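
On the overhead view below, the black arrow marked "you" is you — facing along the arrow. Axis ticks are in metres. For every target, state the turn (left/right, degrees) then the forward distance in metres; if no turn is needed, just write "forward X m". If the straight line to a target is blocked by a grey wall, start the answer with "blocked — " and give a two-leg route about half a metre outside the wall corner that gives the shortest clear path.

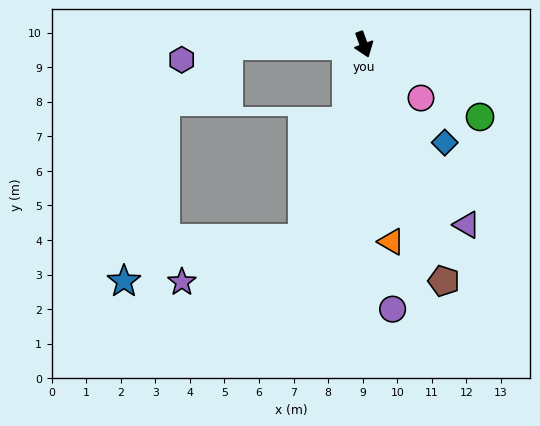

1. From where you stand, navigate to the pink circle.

turn left 27°, forward 2.3 m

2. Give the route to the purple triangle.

turn left 10°, forward 6.0 m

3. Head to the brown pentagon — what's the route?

forward 7.2 m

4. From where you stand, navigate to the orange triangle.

turn right 12°, forward 5.8 m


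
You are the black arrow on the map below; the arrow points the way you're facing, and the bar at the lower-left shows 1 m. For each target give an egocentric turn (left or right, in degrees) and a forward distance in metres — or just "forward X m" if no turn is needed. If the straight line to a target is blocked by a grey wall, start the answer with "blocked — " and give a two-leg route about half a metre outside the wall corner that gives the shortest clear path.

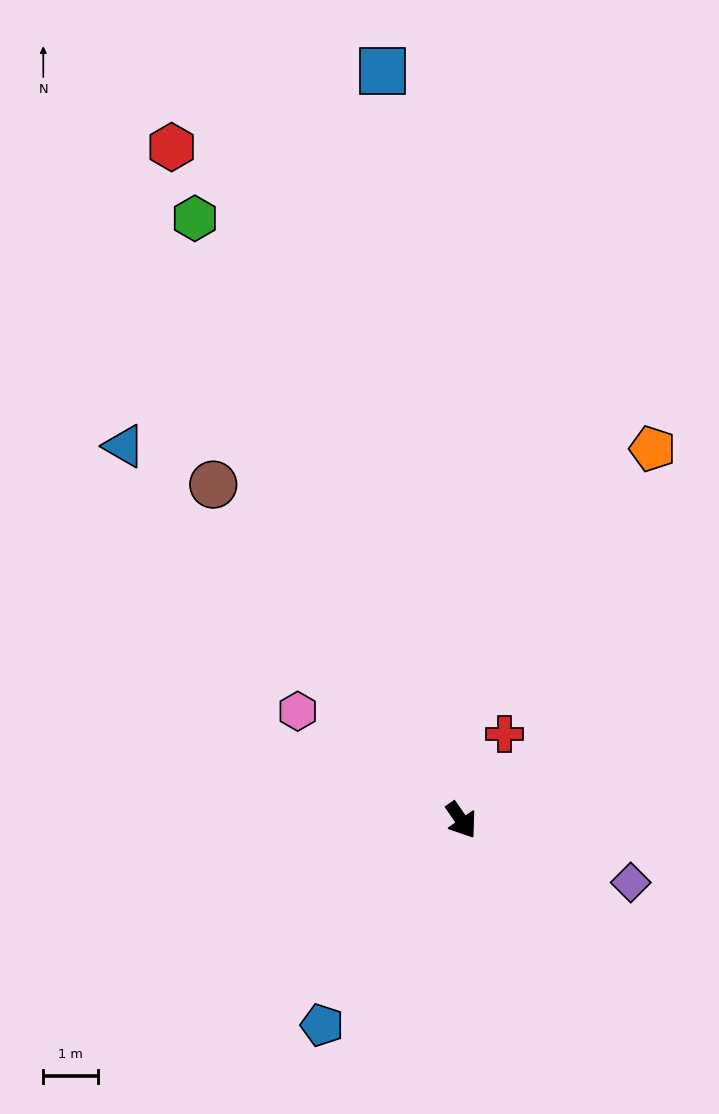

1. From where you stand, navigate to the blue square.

turn left 151°, forward 13.7 m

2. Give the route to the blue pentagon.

turn right 69°, forward 4.5 m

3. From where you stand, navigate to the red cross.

turn left 119°, forward 1.8 m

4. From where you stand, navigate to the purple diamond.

turn left 35°, forward 3.3 m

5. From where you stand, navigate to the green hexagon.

turn left 169°, forward 12.0 m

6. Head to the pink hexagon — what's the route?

turn right 158°, forward 3.6 m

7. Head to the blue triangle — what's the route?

turn right 173°, forward 9.2 m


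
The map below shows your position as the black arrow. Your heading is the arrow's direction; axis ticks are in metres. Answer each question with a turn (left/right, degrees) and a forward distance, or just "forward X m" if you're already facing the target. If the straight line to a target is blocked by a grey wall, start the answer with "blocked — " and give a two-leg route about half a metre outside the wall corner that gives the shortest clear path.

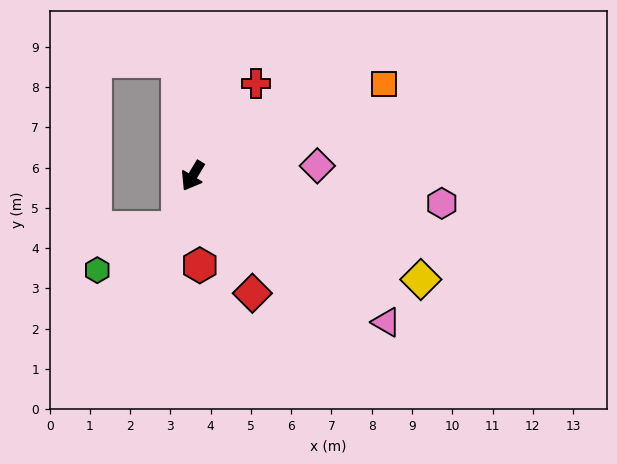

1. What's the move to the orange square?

turn left 147°, forward 5.3 m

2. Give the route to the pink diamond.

turn left 126°, forward 3.1 m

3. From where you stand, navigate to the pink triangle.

turn left 84°, forward 6.0 m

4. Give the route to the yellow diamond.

turn left 97°, forward 6.2 m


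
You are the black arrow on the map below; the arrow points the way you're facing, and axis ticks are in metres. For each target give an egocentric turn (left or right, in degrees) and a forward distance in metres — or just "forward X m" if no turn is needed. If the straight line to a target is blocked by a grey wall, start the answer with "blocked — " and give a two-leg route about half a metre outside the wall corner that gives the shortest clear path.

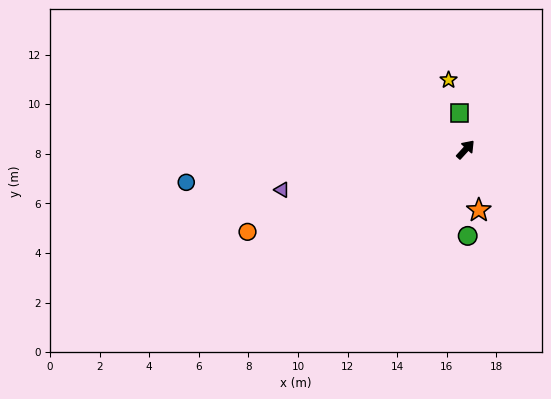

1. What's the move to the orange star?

turn right 125°, forward 2.5 m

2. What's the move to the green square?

turn left 52°, forward 1.5 m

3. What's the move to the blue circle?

turn left 139°, forward 11.3 m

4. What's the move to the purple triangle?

turn left 145°, forward 7.6 m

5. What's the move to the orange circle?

turn left 153°, forward 9.4 m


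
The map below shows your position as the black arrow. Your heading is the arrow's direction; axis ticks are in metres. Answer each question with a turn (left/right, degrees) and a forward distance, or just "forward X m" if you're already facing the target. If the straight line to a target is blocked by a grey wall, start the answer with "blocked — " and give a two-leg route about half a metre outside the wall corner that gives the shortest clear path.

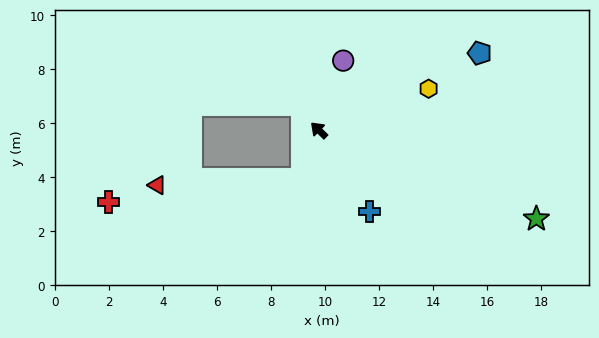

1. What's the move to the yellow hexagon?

turn right 115°, forward 4.3 m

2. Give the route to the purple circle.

turn right 65°, forward 2.7 m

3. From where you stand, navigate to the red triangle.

blocked — turn left 115°, forward 1.9 m, then turn right 68°, forward 5.4 m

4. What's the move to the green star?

turn right 158°, forward 8.7 m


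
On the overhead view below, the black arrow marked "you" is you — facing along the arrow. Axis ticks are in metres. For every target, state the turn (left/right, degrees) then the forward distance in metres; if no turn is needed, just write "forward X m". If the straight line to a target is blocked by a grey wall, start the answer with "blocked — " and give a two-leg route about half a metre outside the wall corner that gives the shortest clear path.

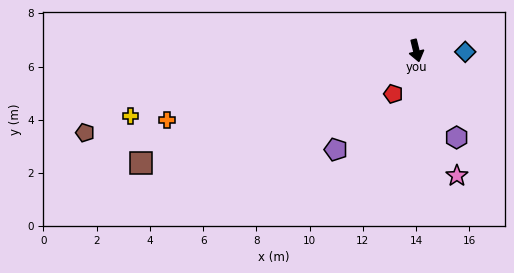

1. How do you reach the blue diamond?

turn left 75°, forward 1.8 m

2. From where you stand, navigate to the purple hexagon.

turn left 11°, forward 3.6 m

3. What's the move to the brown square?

turn right 81°, forward 11.2 m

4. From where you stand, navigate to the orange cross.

turn right 88°, forward 9.7 m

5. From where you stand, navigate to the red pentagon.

turn right 42°, forward 1.8 m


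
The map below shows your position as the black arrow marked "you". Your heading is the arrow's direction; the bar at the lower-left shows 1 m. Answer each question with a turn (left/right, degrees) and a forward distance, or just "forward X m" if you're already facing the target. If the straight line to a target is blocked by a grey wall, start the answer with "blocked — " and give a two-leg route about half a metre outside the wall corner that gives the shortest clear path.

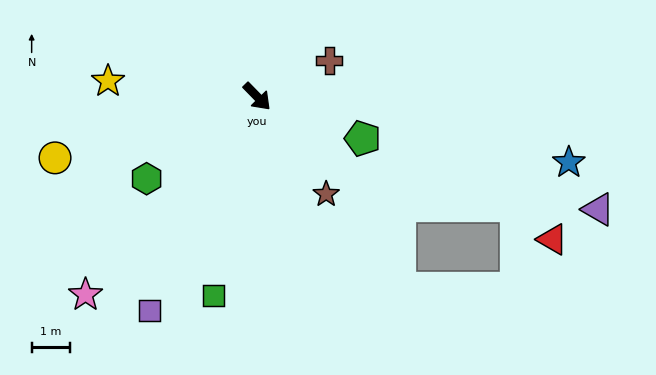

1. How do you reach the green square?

turn right 57°, forward 5.4 m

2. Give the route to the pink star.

turn right 85°, forward 6.9 m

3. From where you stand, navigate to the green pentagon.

turn left 24°, forward 3.0 m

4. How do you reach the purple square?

turn right 71°, forward 6.3 m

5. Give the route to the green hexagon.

turn right 98°, forward 3.6 m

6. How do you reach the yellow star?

turn right 140°, forward 4.0 m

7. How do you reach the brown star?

turn right 9°, forward 3.2 m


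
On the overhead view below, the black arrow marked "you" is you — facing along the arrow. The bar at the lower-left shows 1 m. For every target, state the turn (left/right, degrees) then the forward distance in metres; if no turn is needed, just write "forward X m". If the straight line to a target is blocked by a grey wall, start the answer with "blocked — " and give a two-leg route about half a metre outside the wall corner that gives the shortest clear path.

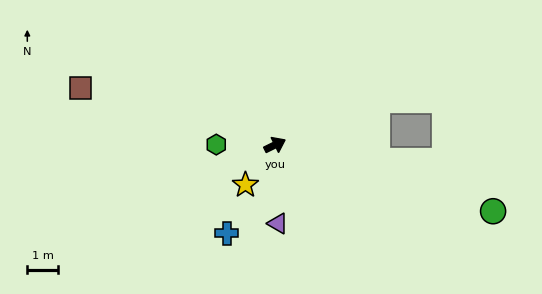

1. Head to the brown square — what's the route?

turn left 137°, forward 6.7 m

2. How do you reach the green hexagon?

turn left 153°, forward 1.9 m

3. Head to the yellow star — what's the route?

turn right 153°, forward 1.6 m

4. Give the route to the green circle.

turn right 43°, forward 7.5 m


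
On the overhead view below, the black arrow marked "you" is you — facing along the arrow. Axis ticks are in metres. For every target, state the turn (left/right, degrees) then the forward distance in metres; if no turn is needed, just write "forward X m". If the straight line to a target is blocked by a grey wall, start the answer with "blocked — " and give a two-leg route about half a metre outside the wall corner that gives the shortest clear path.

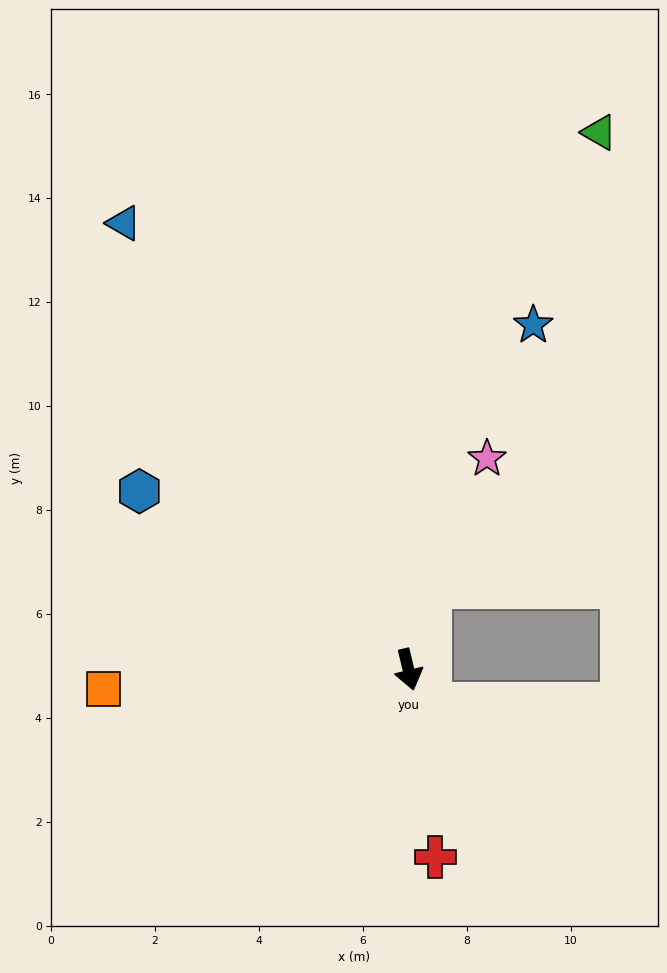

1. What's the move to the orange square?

turn right 100°, forward 5.9 m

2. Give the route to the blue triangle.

turn right 161°, forward 10.2 m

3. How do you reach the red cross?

turn right 5°, forward 3.6 m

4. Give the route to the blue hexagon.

turn right 137°, forward 6.2 m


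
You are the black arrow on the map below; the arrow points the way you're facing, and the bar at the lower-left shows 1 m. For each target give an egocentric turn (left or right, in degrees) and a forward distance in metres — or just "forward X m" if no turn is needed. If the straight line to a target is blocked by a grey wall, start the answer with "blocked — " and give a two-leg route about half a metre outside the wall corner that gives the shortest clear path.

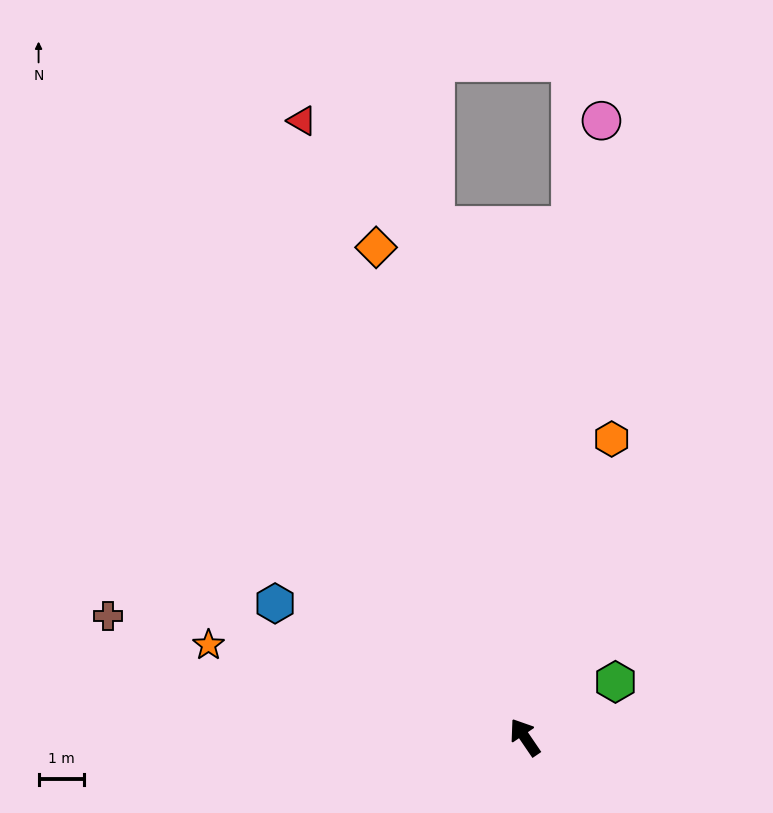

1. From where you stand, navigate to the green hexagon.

turn right 93°, forward 2.3 m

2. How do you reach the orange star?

turn left 39°, forward 7.2 m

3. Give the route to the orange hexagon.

turn right 50°, forward 6.8 m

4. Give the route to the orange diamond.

turn right 17°, forward 11.2 m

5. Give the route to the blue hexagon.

turn left 28°, forward 6.2 m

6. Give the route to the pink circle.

turn right 41°, forward 13.6 m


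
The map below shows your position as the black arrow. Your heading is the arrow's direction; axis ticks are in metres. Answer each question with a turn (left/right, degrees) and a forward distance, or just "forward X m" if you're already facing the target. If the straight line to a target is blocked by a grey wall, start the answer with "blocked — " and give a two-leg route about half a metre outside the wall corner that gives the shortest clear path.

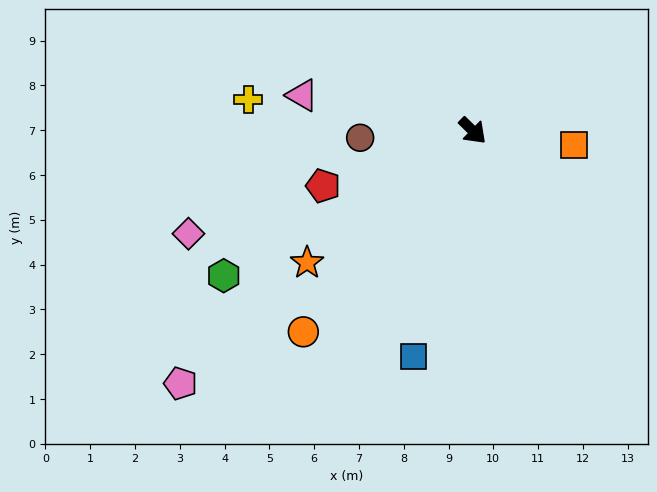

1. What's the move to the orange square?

turn left 37°, forward 2.3 m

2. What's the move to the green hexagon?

turn right 105°, forward 6.4 m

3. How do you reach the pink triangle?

turn right 147°, forward 3.9 m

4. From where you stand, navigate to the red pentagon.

turn right 115°, forward 3.6 m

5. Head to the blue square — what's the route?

turn right 60°, forward 5.2 m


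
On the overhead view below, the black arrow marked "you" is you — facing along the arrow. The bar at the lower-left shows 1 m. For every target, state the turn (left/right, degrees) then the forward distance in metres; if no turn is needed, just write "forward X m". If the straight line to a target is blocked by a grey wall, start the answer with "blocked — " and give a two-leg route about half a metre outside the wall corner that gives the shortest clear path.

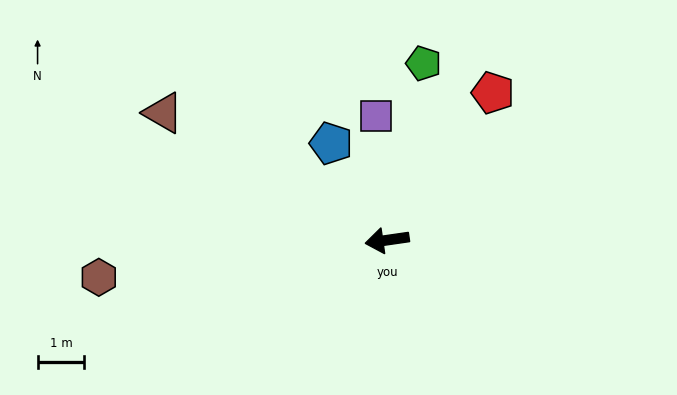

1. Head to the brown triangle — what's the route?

turn right 38°, forward 5.5 m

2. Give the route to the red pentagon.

turn right 134°, forward 3.9 m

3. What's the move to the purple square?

turn right 93°, forward 2.7 m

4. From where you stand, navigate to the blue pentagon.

turn right 68°, forward 2.4 m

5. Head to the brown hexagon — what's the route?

forward 6.2 m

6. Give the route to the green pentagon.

turn right 110°, forward 3.8 m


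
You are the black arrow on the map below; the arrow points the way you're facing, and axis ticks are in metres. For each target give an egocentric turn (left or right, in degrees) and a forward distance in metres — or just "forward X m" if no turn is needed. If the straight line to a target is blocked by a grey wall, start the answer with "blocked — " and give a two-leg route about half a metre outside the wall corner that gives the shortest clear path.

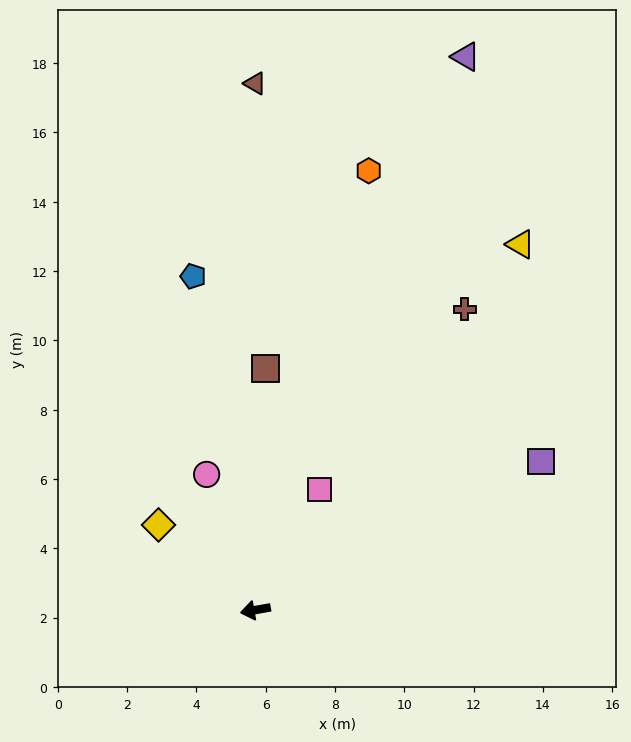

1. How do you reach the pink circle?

turn right 80°, forward 4.2 m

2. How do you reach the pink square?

turn right 128°, forward 3.9 m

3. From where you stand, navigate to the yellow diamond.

turn right 51°, forward 3.7 m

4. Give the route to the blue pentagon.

turn right 90°, forward 9.8 m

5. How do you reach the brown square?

turn right 103°, forward 7.0 m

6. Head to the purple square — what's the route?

turn right 163°, forward 9.3 m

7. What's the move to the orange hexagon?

turn right 115°, forward 13.1 m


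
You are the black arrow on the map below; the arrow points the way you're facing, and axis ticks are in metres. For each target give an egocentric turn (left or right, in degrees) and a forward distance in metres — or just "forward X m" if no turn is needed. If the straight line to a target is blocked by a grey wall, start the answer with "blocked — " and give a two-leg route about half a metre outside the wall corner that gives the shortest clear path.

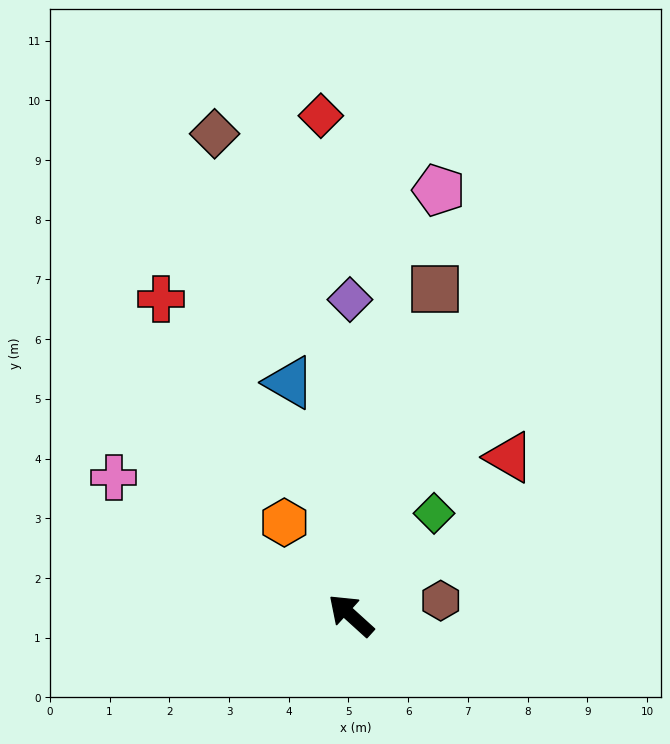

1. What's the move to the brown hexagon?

turn right 128°, forward 1.5 m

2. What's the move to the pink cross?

turn left 12°, forward 4.6 m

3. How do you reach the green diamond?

turn right 87°, forward 2.2 m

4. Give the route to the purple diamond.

turn right 48°, forward 5.3 m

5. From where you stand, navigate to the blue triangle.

turn right 33°, forward 4.0 m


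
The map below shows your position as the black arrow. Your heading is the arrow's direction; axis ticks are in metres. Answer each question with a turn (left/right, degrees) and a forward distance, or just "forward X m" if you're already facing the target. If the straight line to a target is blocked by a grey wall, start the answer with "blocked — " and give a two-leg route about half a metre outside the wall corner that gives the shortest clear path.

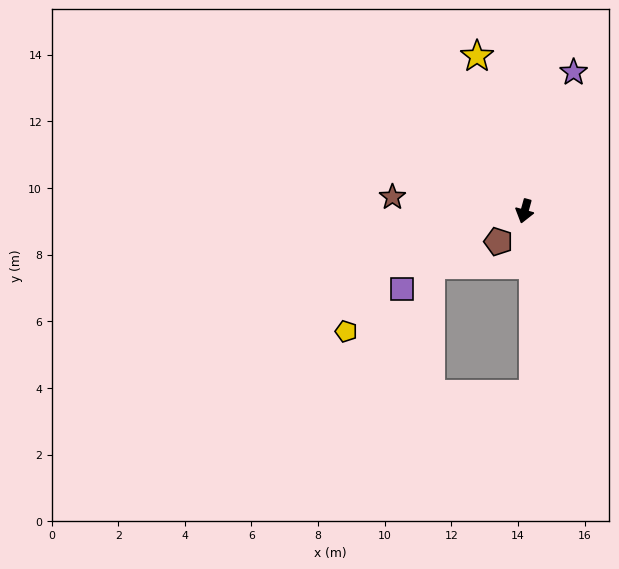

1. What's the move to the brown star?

turn right 81°, forward 4.0 m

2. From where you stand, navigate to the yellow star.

turn right 148°, forward 4.9 m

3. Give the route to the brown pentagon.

turn right 25°, forward 1.2 m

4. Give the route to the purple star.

turn left 176°, forward 4.4 m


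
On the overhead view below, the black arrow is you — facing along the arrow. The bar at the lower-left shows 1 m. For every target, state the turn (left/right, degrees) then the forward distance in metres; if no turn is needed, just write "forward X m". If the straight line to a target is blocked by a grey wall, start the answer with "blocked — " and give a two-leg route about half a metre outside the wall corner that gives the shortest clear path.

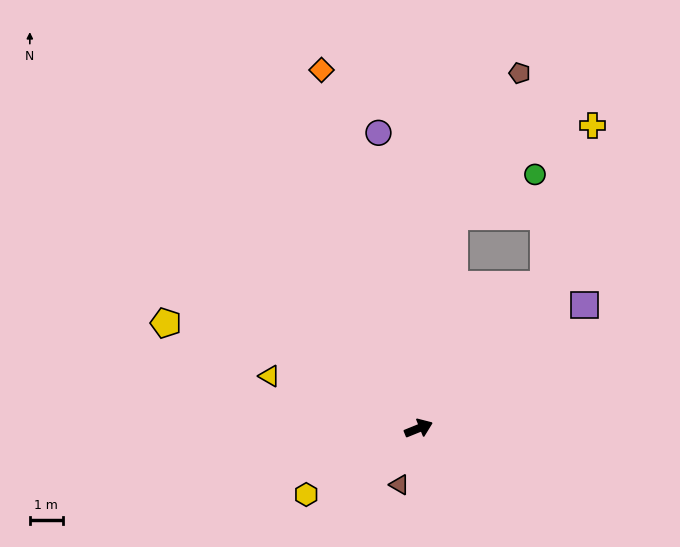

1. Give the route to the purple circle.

turn left 76°, forward 9.0 m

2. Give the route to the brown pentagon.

blocked — turn left 59°, forward 6.5 m, then turn right 16°, forward 4.7 m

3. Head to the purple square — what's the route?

turn left 15°, forward 6.2 m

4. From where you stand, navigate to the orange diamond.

turn left 83°, forward 11.2 m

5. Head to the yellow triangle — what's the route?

turn left 139°, forward 4.8 m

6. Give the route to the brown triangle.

turn right 131°, forward 1.8 m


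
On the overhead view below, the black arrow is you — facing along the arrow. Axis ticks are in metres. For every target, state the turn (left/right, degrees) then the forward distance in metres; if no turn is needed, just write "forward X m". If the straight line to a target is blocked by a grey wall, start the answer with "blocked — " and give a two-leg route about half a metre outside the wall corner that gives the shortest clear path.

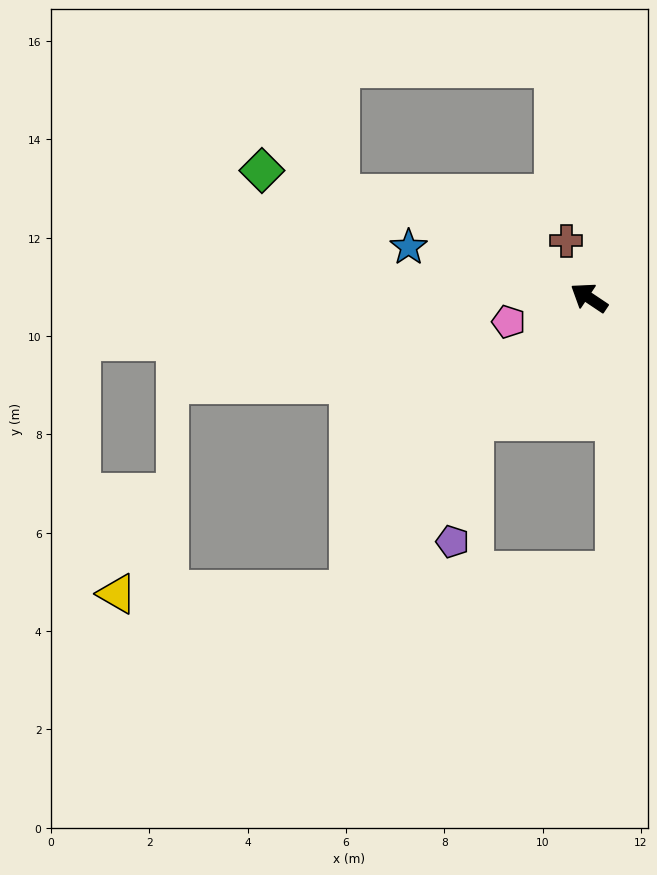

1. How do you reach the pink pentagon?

turn left 50°, forward 1.7 m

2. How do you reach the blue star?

turn left 18°, forward 3.8 m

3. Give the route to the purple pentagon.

blocked — turn left 80°, forward 3.4 m, then turn left 34°, forward 2.5 m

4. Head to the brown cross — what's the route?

turn right 34°, forward 1.2 m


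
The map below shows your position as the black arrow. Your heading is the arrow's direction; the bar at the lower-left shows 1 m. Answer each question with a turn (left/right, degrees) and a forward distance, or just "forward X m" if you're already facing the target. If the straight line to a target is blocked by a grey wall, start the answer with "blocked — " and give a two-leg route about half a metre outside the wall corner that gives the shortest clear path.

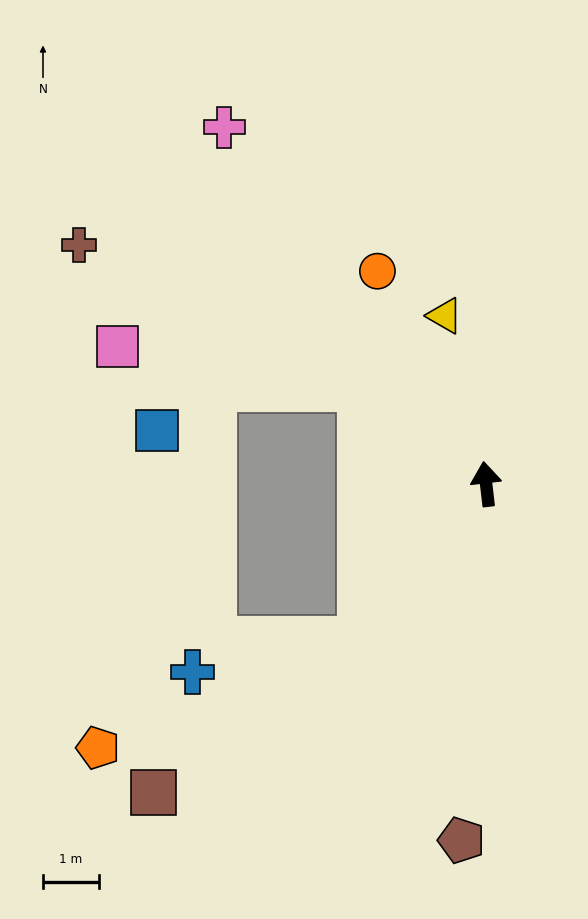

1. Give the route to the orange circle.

turn left 20°, forward 4.3 m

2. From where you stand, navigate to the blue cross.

blocked — turn left 135°, forward 3.6 m, then turn right 41°, forward 3.1 m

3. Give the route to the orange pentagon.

blocked — turn left 135°, forward 3.6 m, then turn right 29°, forward 5.1 m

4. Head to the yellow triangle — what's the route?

turn left 7°, forward 3.1 m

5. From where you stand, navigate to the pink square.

blocked — turn left 46°, forward 2.8 m, then turn left 28°, forward 4.4 m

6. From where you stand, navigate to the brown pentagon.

turn left 169°, forward 6.4 m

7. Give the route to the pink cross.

turn left 30°, forward 7.9 m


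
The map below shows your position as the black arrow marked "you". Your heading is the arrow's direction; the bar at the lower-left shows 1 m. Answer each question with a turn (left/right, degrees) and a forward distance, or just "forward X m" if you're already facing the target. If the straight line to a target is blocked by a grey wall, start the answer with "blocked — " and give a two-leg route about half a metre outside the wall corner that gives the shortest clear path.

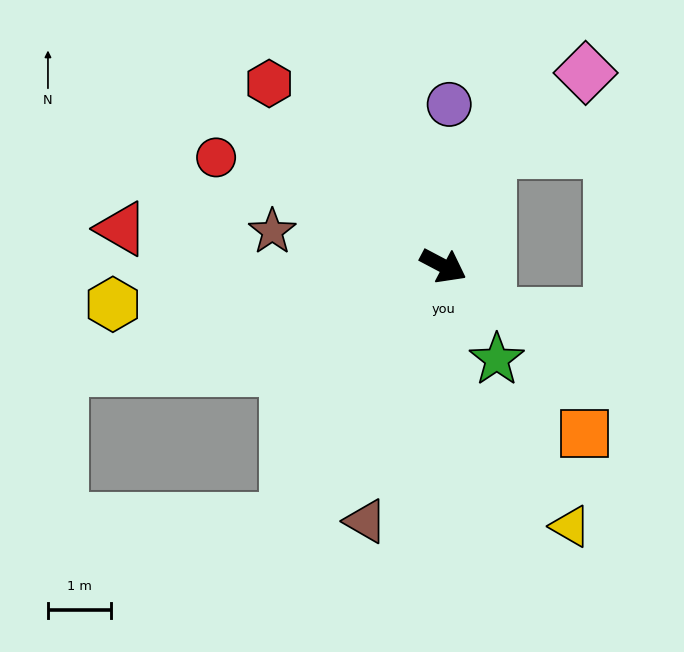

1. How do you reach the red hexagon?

turn left 162°, forward 4.0 m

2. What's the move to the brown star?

turn right 164°, forward 2.8 m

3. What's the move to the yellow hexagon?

turn right 146°, forward 5.3 m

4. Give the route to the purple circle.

turn left 116°, forward 2.6 m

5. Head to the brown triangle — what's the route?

turn right 79°, forward 4.3 m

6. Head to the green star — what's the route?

turn right 32°, forward 1.7 m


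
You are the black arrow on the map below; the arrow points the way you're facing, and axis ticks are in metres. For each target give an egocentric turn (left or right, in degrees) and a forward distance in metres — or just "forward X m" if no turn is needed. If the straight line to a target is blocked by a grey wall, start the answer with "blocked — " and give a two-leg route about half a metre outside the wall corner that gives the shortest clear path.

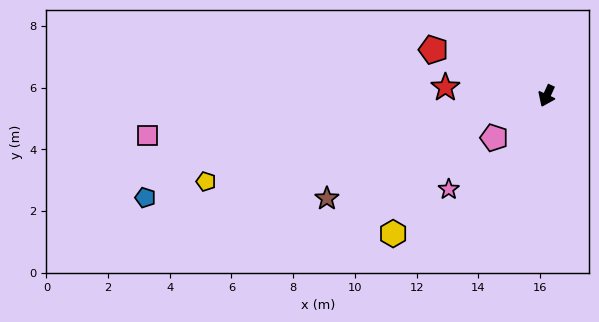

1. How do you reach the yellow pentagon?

turn right 51°, forward 11.4 m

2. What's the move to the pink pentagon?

turn right 27°, forward 2.2 m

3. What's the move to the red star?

turn right 70°, forward 3.3 m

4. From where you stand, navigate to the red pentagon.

turn right 88°, forward 4.0 m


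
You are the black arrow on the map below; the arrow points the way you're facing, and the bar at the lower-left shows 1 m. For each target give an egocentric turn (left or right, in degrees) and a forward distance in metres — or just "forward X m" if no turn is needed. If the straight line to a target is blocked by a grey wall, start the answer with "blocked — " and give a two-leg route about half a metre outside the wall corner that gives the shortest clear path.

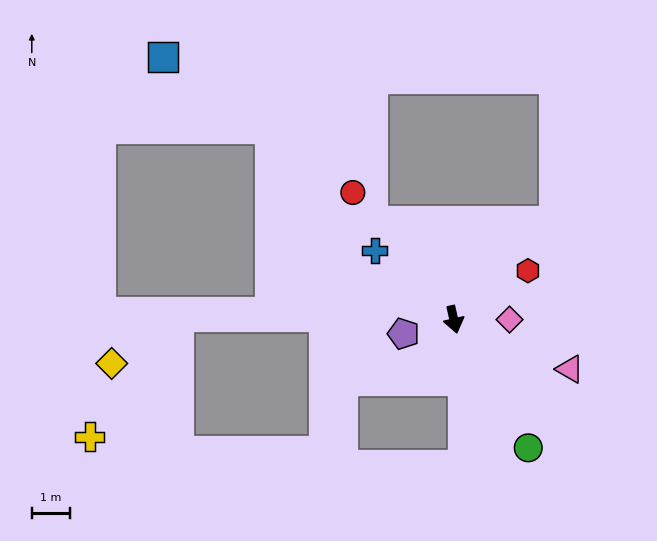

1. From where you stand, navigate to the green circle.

turn left 17°, forward 3.9 m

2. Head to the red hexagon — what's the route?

turn left 111°, forward 2.3 m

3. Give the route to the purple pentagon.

turn right 87°, forward 1.4 m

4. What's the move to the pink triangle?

turn left 54°, forward 3.3 m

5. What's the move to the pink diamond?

turn left 77°, forward 1.5 m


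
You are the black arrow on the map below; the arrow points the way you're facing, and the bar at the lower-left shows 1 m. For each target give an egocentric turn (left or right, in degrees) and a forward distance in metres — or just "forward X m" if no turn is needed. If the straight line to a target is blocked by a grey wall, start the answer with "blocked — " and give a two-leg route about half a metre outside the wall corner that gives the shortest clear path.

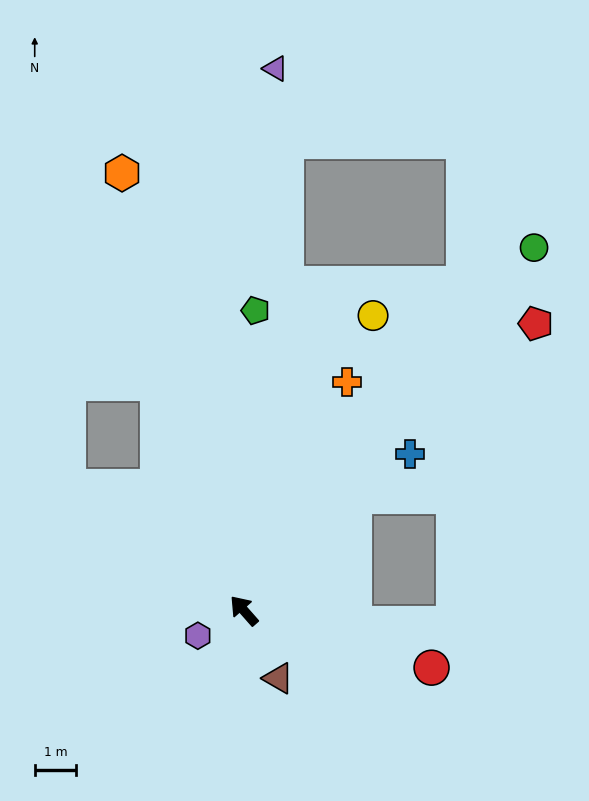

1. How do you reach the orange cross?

turn right 66°, forward 6.0 m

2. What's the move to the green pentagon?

turn right 44°, forward 7.2 m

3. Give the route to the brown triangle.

turn left 166°, forward 1.8 m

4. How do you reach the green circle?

turn right 80°, forward 11.2 m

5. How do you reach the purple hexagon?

turn left 77°, forward 1.3 m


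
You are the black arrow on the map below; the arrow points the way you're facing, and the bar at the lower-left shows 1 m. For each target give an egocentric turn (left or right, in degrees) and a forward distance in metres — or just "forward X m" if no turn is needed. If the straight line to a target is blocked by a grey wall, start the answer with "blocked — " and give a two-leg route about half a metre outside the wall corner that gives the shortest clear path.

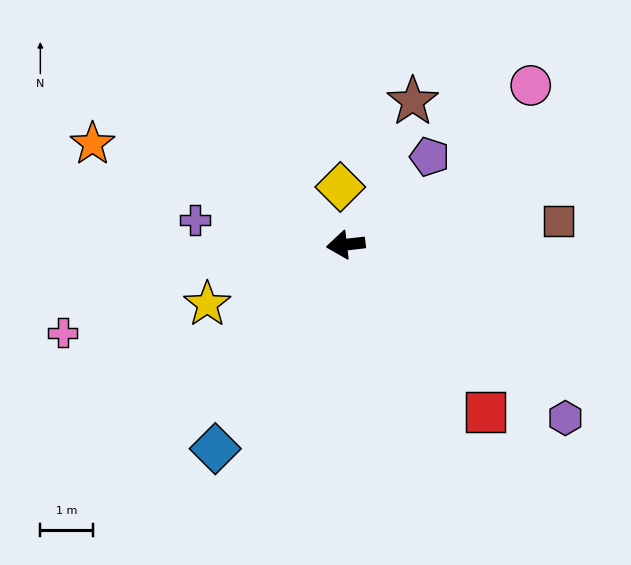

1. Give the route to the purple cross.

turn right 16°, forward 2.9 m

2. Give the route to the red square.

turn left 123°, forward 4.2 m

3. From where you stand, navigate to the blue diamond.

turn left 51°, forward 4.6 m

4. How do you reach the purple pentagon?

turn right 140°, forward 2.3 m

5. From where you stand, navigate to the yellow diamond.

turn right 91°, forward 1.1 m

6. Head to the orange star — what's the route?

turn right 28°, forward 5.2 m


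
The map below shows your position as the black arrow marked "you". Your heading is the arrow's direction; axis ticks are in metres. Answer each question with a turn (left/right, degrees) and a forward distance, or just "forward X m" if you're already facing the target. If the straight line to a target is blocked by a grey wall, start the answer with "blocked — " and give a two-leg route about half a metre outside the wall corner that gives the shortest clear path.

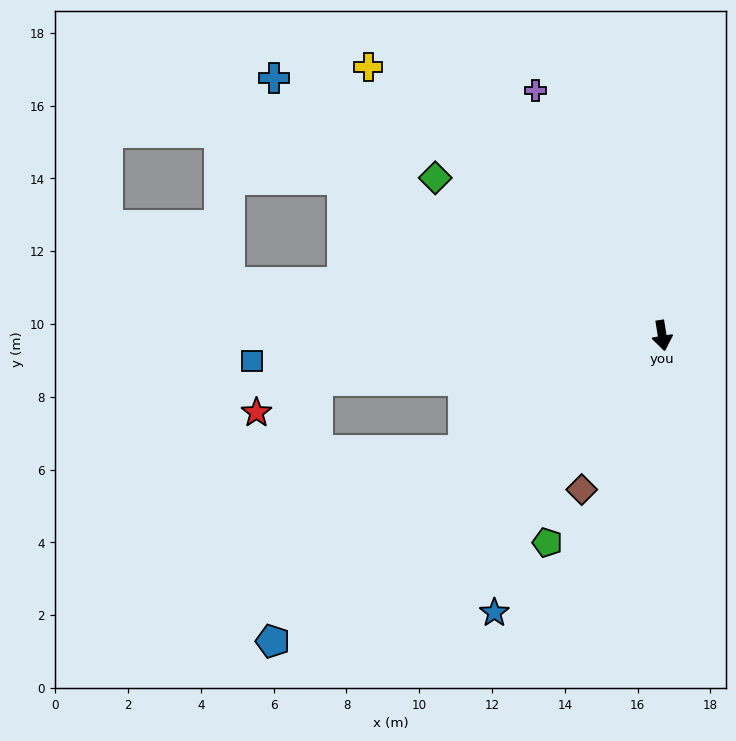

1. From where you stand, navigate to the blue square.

turn right 96°, forward 11.3 m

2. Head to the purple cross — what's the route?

turn right 162°, forward 7.6 m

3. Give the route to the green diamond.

turn right 134°, forward 7.6 m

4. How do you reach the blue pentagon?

turn right 61°, forward 13.6 m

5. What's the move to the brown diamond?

turn right 37°, forward 4.8 m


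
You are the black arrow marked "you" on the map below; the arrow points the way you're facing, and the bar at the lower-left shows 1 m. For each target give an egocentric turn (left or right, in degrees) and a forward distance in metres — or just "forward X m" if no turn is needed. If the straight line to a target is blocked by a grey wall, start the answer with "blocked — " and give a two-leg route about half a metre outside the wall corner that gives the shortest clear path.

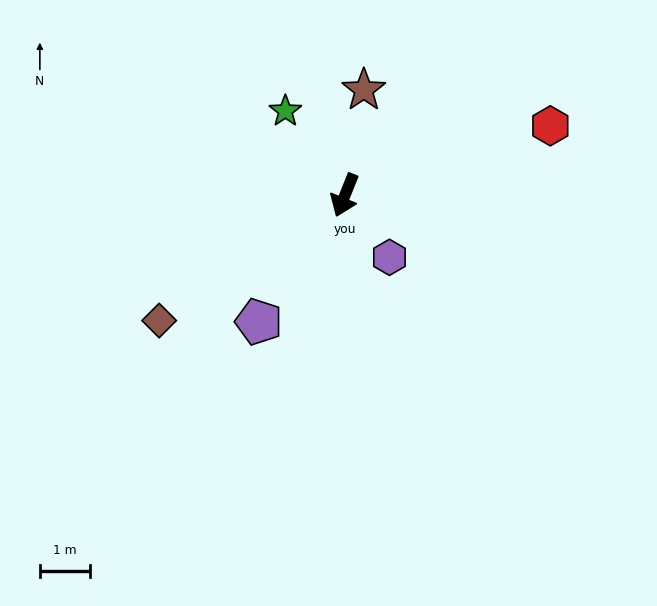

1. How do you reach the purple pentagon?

turn right 12°, forward 3.1 m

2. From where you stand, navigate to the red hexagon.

turn left 131°, forward 4.3 m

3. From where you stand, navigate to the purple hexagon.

turn left 58°, forward 1.5 m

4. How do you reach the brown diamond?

turn right 34°, forward 4.5 m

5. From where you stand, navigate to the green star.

turn right 123°, forward 2.1 m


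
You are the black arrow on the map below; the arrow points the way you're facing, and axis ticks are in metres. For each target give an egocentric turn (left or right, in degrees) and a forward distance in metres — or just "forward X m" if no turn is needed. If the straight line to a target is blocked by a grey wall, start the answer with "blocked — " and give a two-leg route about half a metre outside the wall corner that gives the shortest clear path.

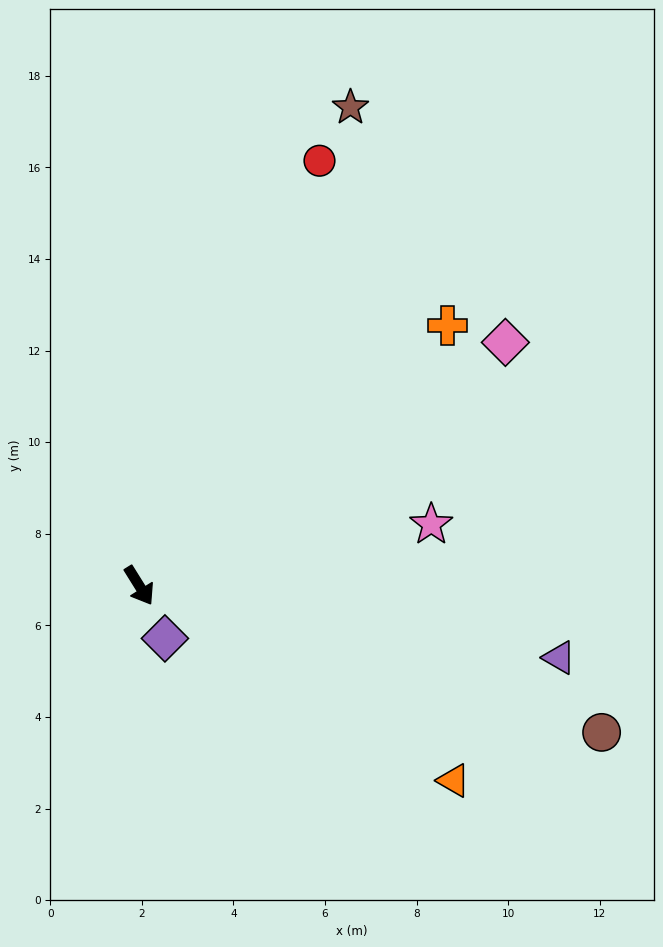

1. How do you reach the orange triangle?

turn left 26°, forward 8.1 m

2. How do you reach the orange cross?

turn left 98°, forward 8.8 m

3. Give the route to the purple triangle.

turn left 48°, forward 9.3 m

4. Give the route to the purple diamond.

turn right 6°, forward 1.3 m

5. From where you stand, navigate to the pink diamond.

turn left 92°, forward 9.6 m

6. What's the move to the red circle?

turn left 125°, forward 10.1 m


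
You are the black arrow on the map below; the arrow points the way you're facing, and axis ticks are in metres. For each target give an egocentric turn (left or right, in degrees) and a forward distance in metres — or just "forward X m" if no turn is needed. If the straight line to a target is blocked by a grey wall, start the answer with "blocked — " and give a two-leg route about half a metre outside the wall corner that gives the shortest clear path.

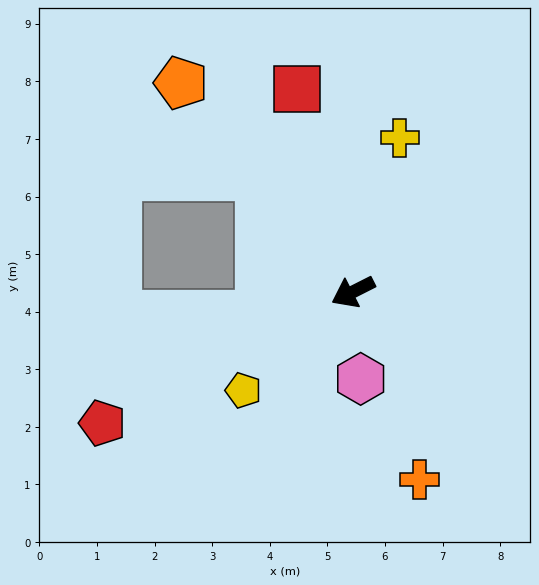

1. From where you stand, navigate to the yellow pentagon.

turn left 15°, forward 2.6 m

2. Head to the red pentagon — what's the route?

forward 4.9 m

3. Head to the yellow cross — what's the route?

turn right 134°, forward 2.8 m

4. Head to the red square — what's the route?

turn right 101°, forward 3.7 m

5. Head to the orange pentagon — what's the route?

turn right 77°, forward 4.7 m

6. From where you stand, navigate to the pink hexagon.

turn left 68°, forward 1.5 m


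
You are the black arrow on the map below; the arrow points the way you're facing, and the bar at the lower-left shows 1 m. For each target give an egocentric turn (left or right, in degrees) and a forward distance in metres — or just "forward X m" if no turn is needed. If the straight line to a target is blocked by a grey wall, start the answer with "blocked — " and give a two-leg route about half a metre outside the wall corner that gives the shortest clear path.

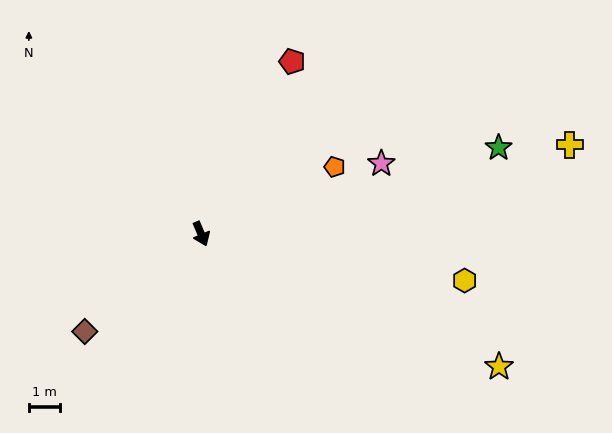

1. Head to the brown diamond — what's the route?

turn right 73°, forward 4.9 m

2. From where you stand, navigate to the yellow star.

turn left 43°, forward 10.5 m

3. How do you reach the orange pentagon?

turn left 94°, forward 4.8 m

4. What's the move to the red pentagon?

turn left 129°, forward 6.3 m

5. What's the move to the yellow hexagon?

turn left 57°, forward 8.7 m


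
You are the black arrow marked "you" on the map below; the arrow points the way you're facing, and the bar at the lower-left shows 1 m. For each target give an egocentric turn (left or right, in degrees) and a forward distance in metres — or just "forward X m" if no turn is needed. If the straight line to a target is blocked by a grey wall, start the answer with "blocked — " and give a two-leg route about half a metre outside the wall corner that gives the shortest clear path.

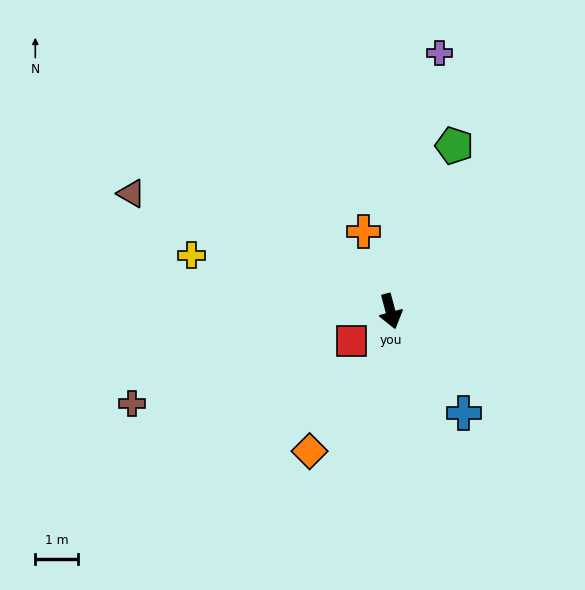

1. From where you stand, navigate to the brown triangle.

turn right 129°, forward 6.7 m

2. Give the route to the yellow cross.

turn right 121°, forward 4.9 m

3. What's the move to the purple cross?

turn left 154°, forward 6.2 m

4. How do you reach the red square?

turn right 68°, forward 1.2 m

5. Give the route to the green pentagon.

turn left 144°, forward 4.2 m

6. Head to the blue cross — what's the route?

turn left 21°, forward 3.0 m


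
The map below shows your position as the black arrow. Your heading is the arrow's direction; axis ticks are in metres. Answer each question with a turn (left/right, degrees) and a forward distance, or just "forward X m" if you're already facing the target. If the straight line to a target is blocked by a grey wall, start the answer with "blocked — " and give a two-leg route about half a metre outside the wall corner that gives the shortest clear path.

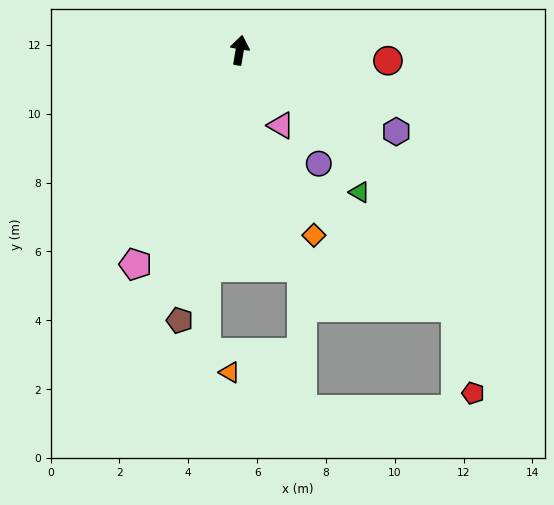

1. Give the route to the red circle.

turn right 85°, forward 4.3 m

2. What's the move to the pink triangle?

turn right 142°, forward 2.5 m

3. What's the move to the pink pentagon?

turn left 164°, forward 6.9 m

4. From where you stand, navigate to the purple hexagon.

turn right 108°, forward 5.1 m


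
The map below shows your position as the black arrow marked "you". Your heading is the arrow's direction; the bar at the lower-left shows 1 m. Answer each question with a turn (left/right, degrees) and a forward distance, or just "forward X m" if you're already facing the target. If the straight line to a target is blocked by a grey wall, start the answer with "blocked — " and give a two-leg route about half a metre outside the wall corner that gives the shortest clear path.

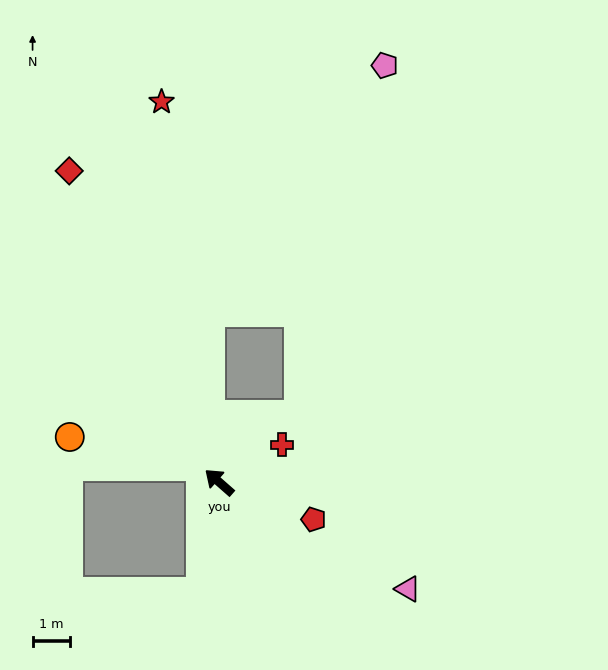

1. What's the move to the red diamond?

turn right 23°, forward 9.3 m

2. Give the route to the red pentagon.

turn right 160°, forward 2.7 m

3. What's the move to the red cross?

turn right 108°, forward 2.0 m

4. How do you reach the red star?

turn right 40°, forward 10.3 m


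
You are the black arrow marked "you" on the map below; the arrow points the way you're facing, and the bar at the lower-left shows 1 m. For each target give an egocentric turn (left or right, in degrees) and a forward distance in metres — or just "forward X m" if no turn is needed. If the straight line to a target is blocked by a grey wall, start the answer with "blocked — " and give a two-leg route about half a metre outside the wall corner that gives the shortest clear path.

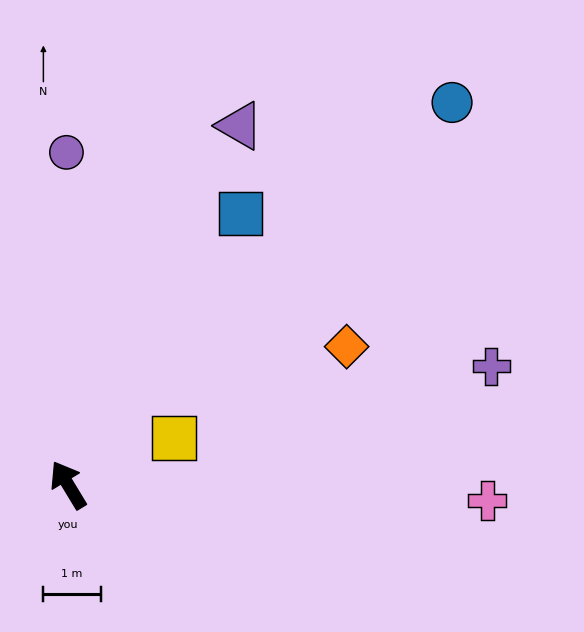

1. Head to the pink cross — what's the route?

turn right 123°, forward 7.3 m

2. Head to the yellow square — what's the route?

turn right 97°, forward 2.0 m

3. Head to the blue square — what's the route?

turn right 64°, forward 5.6 m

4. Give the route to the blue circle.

turn right 76°, forward 9.4 m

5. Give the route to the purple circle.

turn right 31°, forward 5.8 m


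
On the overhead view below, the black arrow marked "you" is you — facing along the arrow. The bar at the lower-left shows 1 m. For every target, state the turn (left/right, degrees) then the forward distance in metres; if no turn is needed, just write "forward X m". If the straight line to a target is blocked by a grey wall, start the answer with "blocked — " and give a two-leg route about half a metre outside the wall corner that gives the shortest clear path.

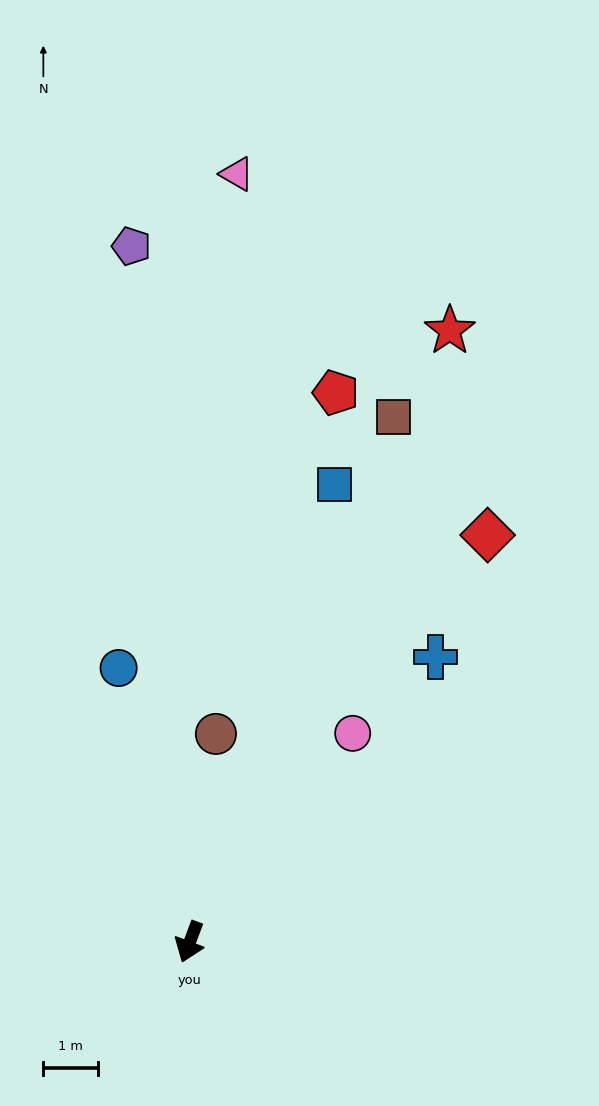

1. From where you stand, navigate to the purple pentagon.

turn right 155°, forward 12.7 m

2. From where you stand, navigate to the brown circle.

turn right 167°, forward 3.8 m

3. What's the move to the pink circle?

turn left 163°, forward 4.8 m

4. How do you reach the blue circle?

turn right 145°, forward 5.1 m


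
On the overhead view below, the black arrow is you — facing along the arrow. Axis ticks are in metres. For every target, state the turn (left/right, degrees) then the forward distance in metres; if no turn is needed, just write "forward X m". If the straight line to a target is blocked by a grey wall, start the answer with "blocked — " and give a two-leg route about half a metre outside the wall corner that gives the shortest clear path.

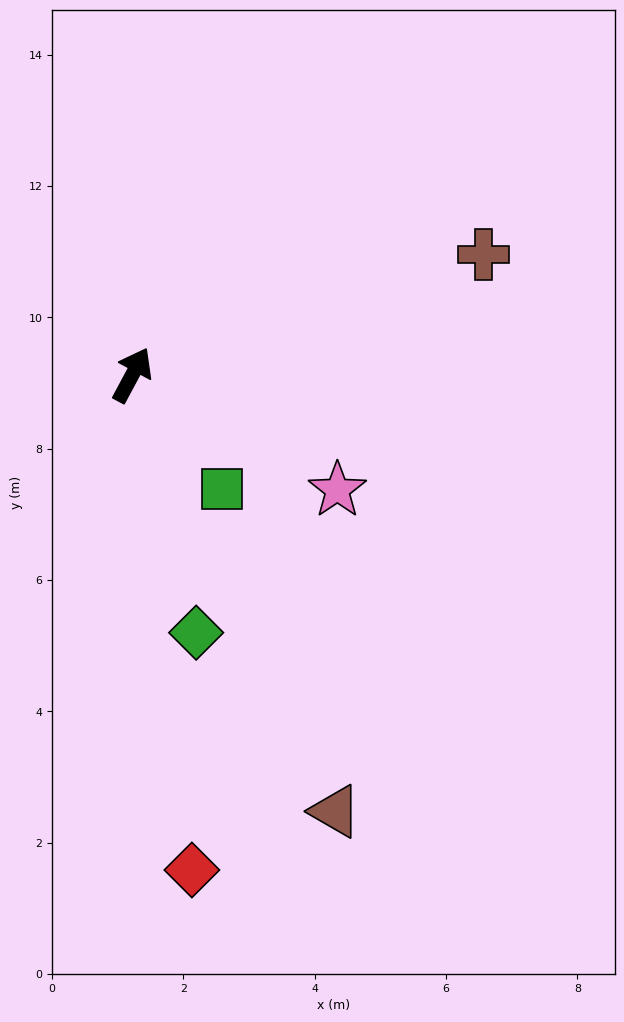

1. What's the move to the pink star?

turn right 91°, forward 3.6 m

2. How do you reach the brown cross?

turn right 43°, forward 5.7 m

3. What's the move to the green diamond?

turn right 138°, forward 4.0 m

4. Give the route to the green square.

turn right 114°, forward 2.2 m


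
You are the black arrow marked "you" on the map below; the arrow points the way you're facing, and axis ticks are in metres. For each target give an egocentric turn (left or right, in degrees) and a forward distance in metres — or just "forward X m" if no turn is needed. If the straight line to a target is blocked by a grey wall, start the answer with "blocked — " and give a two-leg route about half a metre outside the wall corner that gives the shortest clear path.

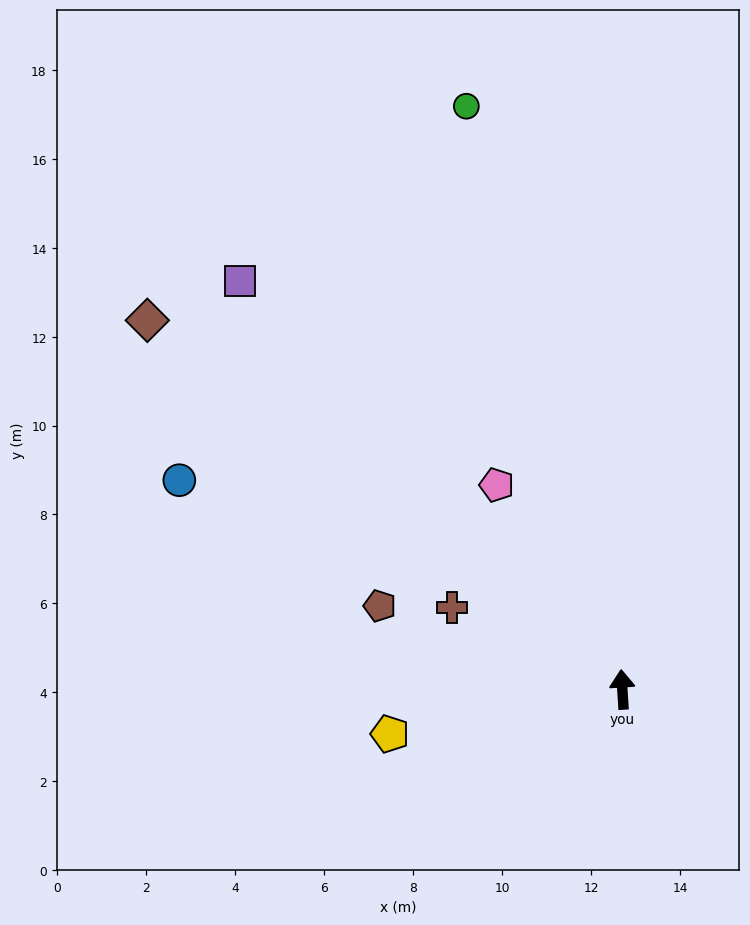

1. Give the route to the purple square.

turn left 40°, forward 12.6 m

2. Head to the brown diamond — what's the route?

turn left 49°, forward 13.5 m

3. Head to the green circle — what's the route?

turn left 11°, forward 13.6 m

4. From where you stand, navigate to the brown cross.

turn left 61°, forward 4.3 m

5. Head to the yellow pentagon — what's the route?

turn left 97°, forward 5.3 m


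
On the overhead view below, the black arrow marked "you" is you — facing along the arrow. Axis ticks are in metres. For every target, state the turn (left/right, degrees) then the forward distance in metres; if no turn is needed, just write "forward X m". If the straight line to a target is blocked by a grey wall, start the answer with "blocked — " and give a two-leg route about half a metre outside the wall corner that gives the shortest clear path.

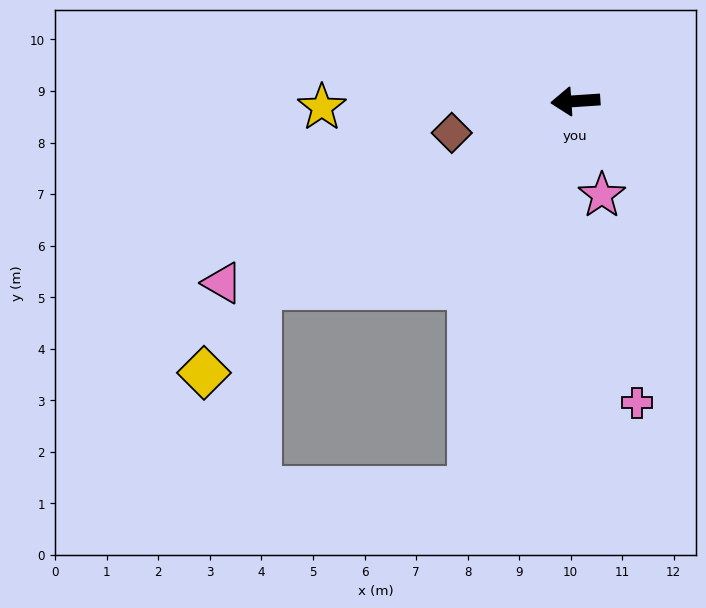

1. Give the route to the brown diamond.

turn left 11°, forward 2.5 m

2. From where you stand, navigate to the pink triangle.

turn left 23°, forward 7.7 m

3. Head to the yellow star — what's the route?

turn right 2°, forward 4.9 m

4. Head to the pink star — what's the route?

turn left 102°, forward 1.9 m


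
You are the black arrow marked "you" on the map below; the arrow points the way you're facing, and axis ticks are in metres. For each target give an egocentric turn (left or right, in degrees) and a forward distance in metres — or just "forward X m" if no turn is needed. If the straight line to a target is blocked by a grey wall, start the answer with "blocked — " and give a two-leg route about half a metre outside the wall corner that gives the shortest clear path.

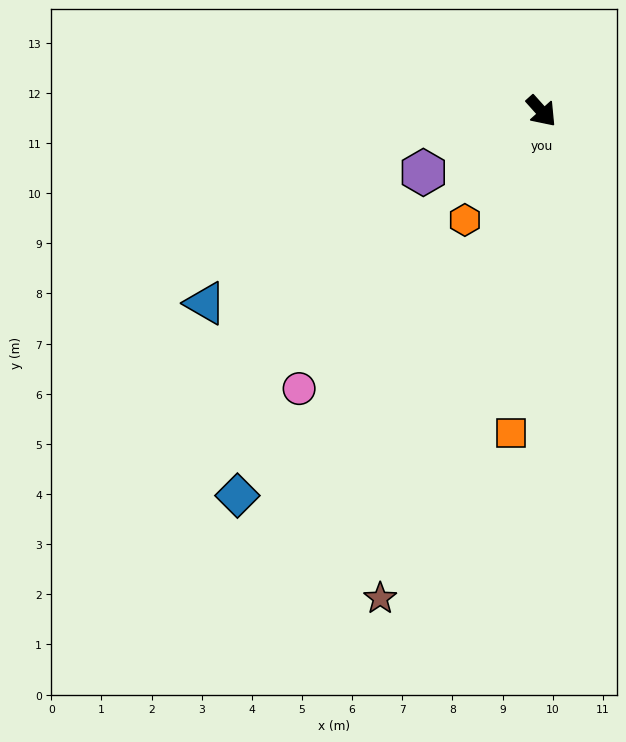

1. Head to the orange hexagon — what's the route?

turn right 77°, forward 2.7 m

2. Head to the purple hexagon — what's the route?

turn right 105°, forward 2.7 m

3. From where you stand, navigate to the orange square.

turn right 47°, forward 6.4 m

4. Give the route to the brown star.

turn right 60°, forward 10.2 m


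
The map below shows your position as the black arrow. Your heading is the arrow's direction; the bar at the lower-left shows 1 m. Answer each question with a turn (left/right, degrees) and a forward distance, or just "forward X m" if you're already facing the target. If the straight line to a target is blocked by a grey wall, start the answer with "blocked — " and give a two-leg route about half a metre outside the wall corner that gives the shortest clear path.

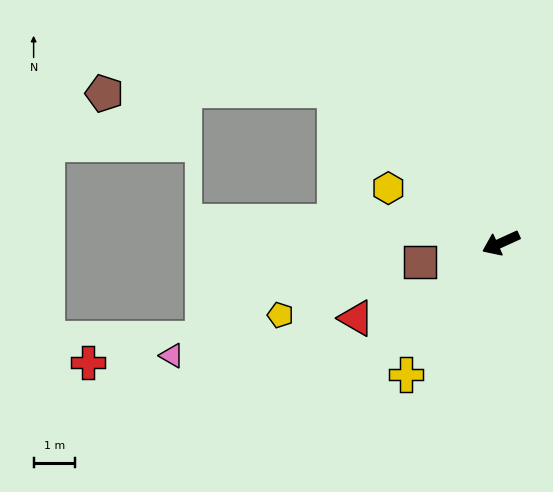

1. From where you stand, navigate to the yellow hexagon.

turn right 50°, forward 3.0 m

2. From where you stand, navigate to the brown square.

turn right 11°, forward 2.0 m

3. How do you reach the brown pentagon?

blocked — turn right 67°, forward 5.5 m, then turn left 43°, forward 5.6 m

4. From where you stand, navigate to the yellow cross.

turn left 30°, forward 3.9 m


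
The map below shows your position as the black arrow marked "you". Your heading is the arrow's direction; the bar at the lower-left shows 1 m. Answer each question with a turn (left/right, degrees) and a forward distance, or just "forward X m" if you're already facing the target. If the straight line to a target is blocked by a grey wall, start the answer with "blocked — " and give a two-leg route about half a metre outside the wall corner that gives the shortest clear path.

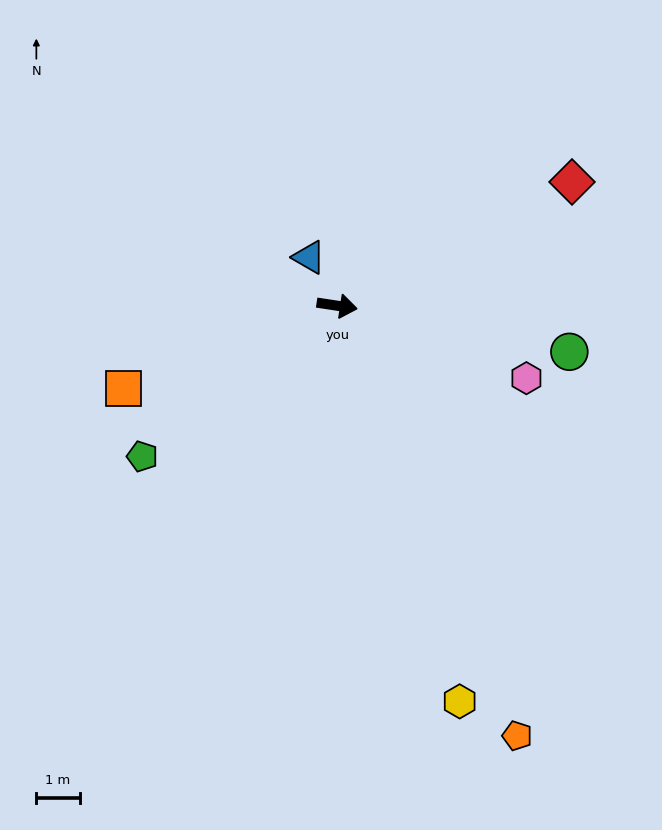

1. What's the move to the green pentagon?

turn right 134°, forward 5.7 m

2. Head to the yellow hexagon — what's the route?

turn right 64°, forward 9.6 m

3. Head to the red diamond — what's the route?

turn left 36°, forward 6.1 m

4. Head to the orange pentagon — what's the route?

turn right 59°, forward 10.8 m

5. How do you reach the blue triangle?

turn left 129°, forward 1.3 m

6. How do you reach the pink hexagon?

turn right 12°, forward 4.7 m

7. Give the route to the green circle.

turn right 3°, forward 5.5 m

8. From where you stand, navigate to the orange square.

turn right 150°, forward 5.3 m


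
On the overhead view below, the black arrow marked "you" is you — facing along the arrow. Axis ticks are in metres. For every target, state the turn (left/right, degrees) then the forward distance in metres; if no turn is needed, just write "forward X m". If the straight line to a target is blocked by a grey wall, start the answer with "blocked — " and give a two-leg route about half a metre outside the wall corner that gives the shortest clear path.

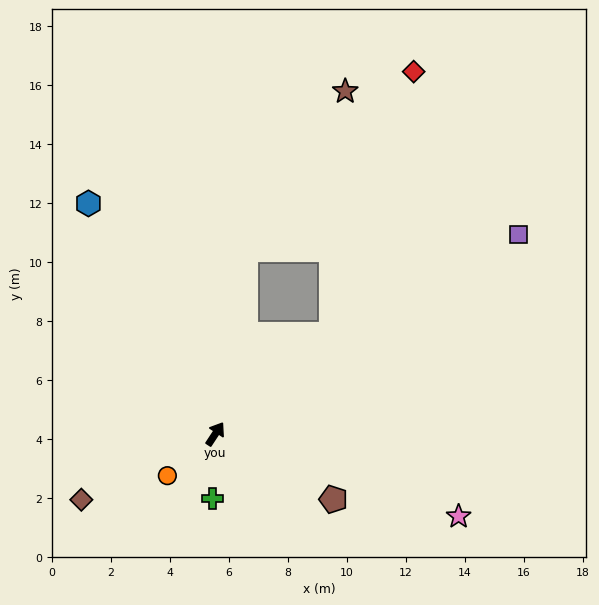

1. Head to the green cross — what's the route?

turn right 149°, forward 2.2 m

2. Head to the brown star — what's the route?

blocked — turn left 24°, forward 6.3 m, then turn right 23°, forward 6.3 m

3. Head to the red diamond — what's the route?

blocked — turn right 16°, forward 5.2 m, then turn left 32°, forward 9.3 m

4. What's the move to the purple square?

turn right 23°, forward 12.3 m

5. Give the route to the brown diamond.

turn left 149°, forward 5.1 m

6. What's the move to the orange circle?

turn left 164°, forward 2.2 m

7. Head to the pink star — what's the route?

turn right 75°, forward 8.7 m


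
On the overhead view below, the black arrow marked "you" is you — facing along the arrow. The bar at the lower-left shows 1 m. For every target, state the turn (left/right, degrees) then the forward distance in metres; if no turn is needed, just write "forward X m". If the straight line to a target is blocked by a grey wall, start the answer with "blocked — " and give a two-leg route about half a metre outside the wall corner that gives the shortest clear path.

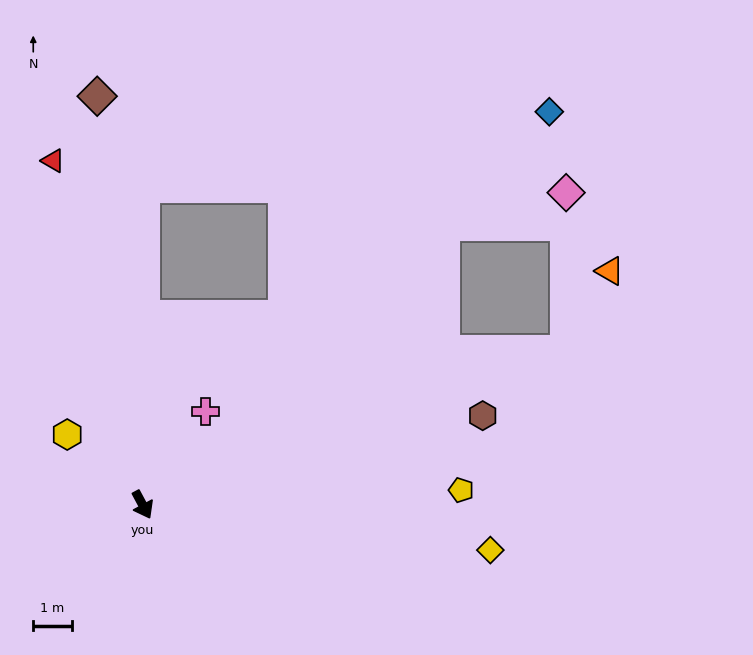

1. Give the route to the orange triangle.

blocked — turn left 82°, forward 11.7 m, then turn left 41°, forward 2.3 m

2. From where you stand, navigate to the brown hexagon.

turn left 76°, forward 9.1 m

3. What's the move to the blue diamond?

turn left 106°, forward 14.6 m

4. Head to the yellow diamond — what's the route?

turn left 54°, forward 9.1 m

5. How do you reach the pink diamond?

blocked — turn left 105°, forward 10.7 m, then turn right 29°, forward 3.3 m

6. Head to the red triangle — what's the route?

turn left 166°, forward 9.2 m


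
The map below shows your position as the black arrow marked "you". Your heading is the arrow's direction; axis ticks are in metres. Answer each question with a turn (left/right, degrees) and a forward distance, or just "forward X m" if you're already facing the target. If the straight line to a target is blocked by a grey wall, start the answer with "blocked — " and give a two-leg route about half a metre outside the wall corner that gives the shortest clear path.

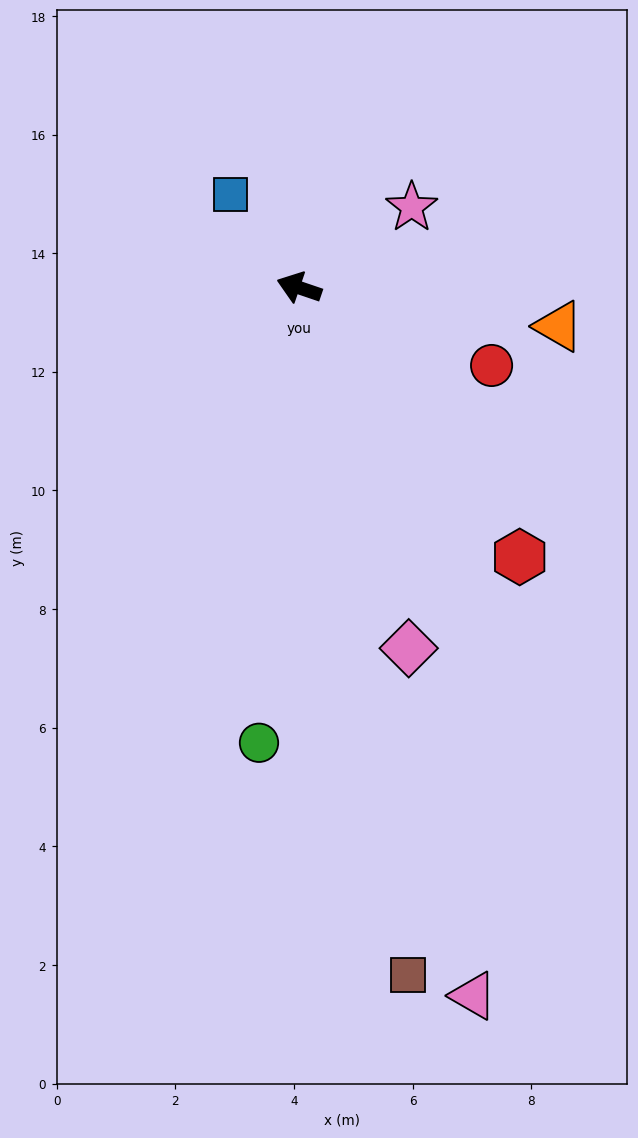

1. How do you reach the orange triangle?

turn right 170°, forward 4.4 m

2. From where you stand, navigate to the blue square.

turn right 35°, forward 1.9 m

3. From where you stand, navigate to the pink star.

turn right 126°, forward 2.3 m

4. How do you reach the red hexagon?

turn left 148°, forward 5.9 m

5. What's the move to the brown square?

turn left 118°, forward 11.7 m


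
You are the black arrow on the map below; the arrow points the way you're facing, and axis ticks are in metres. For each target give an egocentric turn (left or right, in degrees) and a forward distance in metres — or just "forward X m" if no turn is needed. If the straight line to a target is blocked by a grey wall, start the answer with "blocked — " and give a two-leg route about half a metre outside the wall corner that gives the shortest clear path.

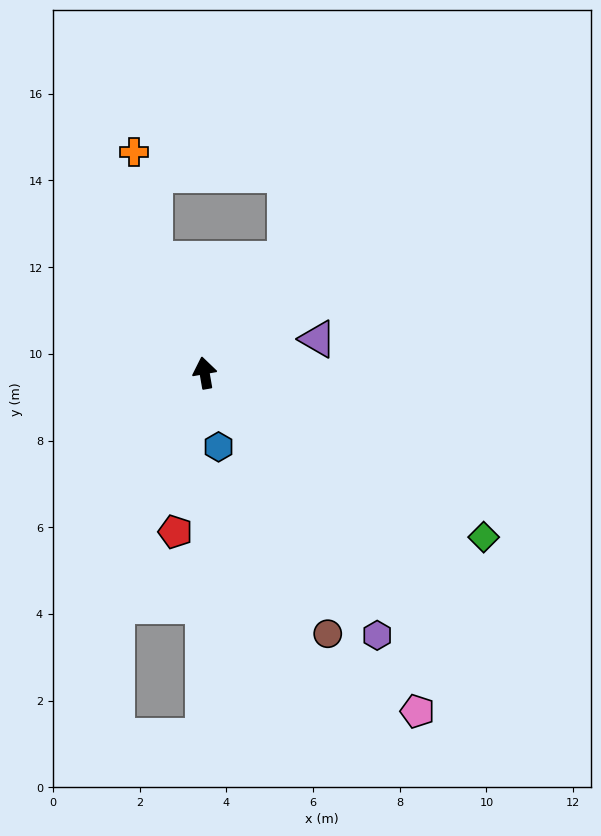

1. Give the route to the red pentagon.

turn left 160°, forward 3.7 m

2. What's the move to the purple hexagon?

turn right 157°, forward 7.2 m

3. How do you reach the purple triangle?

turn right 83°, forward 2.7 m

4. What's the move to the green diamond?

turn right 130°, forward 7.5 m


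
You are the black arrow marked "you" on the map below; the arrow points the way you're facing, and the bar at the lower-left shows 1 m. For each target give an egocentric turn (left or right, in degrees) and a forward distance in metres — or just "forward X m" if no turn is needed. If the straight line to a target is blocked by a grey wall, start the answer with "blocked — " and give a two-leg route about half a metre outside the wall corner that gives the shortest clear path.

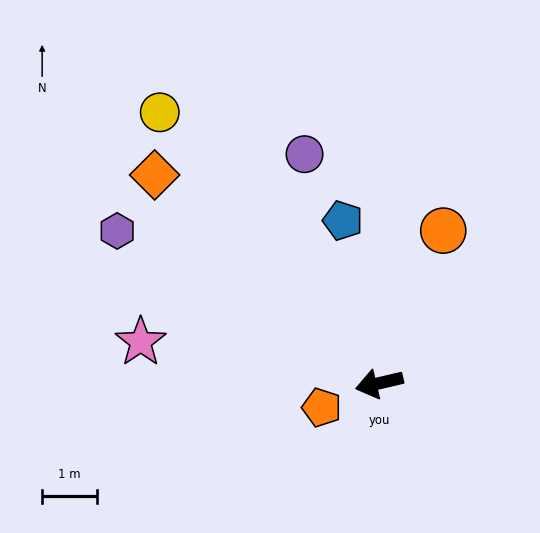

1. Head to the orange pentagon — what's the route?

turn left 10°, forward 1.1 m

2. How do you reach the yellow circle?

turn right 64°, forward 6.4 m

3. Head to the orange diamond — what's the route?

turn right 56°, forward 5.6 m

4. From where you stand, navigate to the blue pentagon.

turn right 91°, forward 3.0 m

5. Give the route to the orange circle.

turn right 126°, forward 3.0 m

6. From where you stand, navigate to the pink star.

turn right 23°, forward 4.4 m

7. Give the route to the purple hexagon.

turn right 43°, forward 5.5 m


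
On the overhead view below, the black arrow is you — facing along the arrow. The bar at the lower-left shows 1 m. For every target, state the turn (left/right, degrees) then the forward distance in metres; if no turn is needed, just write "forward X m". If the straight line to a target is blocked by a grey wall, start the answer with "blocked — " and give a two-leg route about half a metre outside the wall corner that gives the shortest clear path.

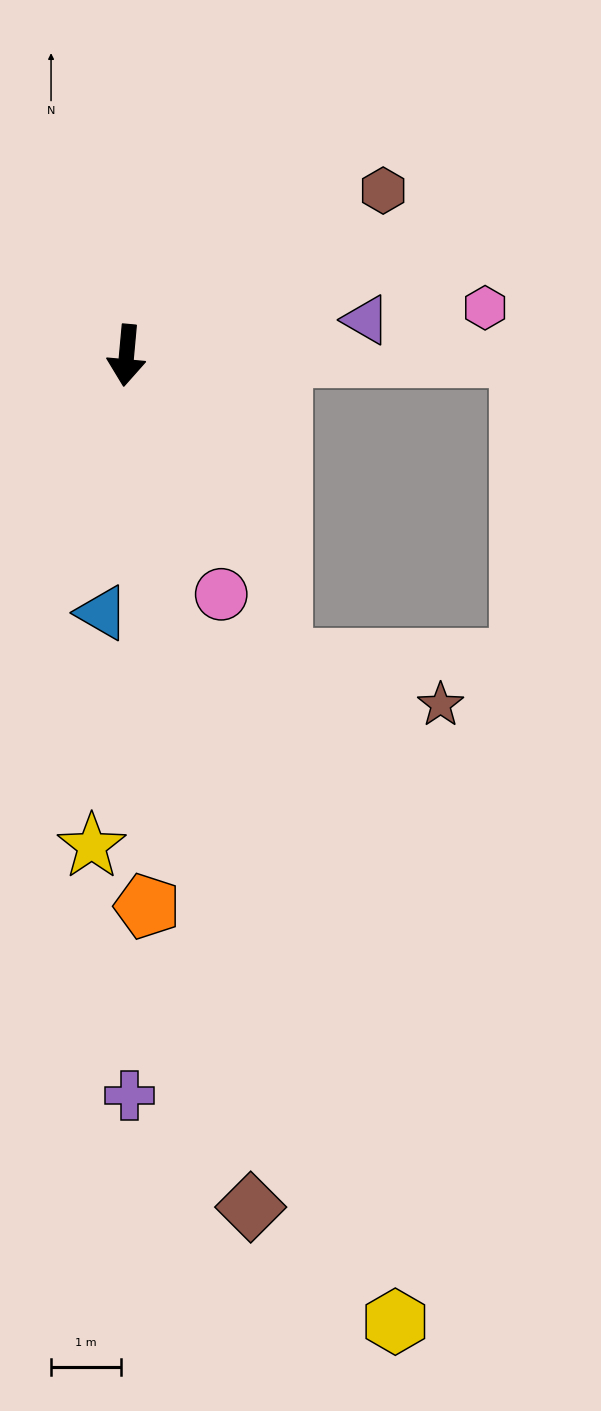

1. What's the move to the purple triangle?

turn left 104°, forward 3.5 m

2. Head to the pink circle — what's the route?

turn left 27°, forward 3.7 m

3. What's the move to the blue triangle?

forward 3.7 m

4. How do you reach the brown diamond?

turn left 14°, forward 12.3 m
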